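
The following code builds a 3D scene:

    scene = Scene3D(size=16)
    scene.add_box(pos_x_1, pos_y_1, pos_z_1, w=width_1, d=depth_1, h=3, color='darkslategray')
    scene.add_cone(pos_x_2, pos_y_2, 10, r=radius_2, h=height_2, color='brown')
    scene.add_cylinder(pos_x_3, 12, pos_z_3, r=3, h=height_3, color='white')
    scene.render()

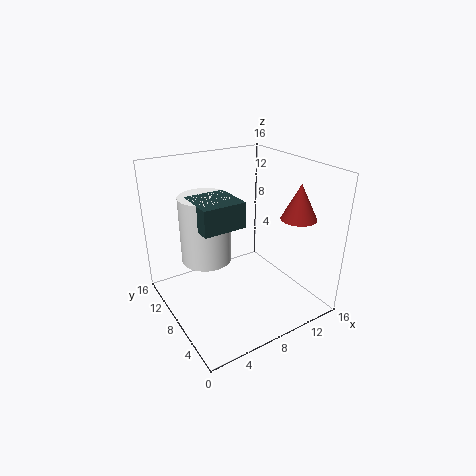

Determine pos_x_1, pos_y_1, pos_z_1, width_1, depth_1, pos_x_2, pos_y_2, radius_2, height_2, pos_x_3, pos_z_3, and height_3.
pos_x_1 = 4; pos_y_1 = 8; pos_z_1 = 9; width_1 = 5; depth_1 = 5; pos_x_2 = 14; pos_y_2 = 5; radius_2 = 2; height_2 = 4; pos_x_3 = 6; pos_z_3 = 4; height_3 = 8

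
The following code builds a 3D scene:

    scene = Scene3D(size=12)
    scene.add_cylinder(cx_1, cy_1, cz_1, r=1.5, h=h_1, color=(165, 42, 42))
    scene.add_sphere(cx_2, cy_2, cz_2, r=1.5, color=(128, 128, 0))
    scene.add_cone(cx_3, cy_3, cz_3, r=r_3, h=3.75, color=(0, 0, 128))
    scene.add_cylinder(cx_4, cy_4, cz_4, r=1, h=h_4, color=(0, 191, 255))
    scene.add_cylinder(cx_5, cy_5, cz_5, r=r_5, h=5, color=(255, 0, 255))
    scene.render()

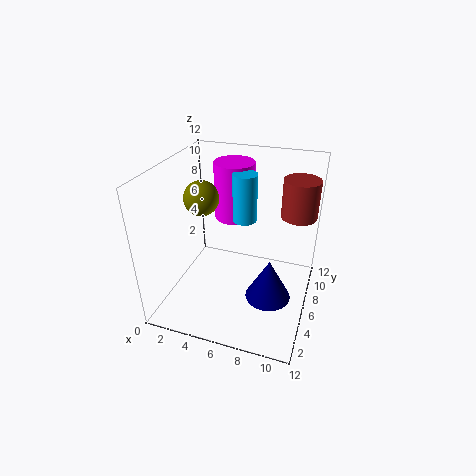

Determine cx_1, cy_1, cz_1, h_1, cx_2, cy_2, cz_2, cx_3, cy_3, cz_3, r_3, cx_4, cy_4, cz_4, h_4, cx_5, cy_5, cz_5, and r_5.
cx_1 = 10.5
cy_1 = 8.5
cz_1 = 7.5
h_1 = 3.25
cx_2 = 2.5
cy_2 = 6.75
cz_2 = 8.75
cx_3 = 8.75
cy_3 = 6.25
cz_3 = 0.25
r_3 = 2
cx_4 = 6.25
cy_4 = 7
cz_4 = 7.25
h_4 = 4
cx_5 = 4.75
cy_5 = 8.75
cz_5 = 6.5
r_5 = 1.75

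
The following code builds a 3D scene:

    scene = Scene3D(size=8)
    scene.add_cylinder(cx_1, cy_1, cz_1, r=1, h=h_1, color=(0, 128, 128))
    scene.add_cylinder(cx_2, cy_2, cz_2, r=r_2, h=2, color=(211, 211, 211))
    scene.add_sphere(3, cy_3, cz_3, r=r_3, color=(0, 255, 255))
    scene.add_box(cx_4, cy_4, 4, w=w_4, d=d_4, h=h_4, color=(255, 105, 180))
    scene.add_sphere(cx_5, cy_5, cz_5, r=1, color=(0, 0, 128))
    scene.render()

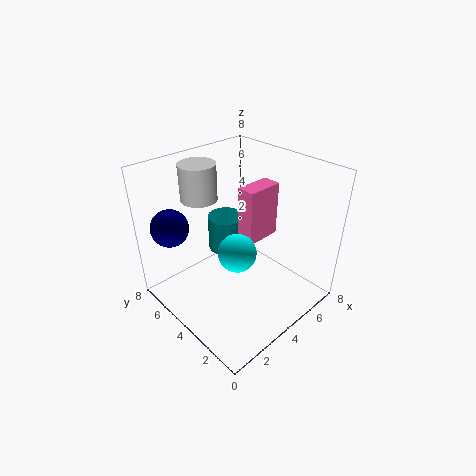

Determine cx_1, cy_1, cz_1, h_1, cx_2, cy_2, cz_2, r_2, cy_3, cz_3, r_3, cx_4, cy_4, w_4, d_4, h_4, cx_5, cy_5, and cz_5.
cx_1 = 4
cy_1 = 5
cz_1 = 3
h_1 = 2
cx_2 = 3
cy_2 = 6
cz_2 = 6
r_2 = 1
cy_3 = 3
cz_3 = 4
r_3 = 1
cx_4 = 4
cy_4 = 3
w_4 = 2
d_4 = 1
h_4 = 3
cx_5 = 1
cy_5 = 6
cz_5 = 5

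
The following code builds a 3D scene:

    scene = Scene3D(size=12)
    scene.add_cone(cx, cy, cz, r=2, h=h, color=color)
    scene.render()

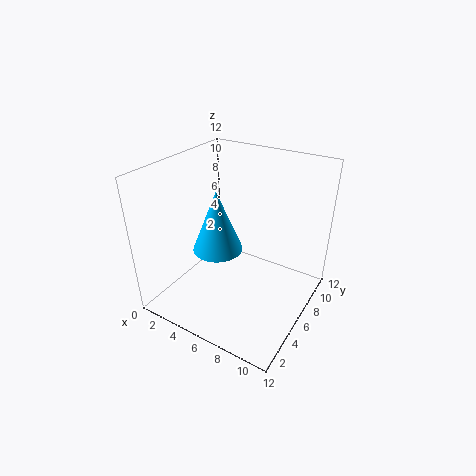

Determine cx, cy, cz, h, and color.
cx = 5
cy = 4.5
cz = 5.5
h = 5
color = 'deepskyblue'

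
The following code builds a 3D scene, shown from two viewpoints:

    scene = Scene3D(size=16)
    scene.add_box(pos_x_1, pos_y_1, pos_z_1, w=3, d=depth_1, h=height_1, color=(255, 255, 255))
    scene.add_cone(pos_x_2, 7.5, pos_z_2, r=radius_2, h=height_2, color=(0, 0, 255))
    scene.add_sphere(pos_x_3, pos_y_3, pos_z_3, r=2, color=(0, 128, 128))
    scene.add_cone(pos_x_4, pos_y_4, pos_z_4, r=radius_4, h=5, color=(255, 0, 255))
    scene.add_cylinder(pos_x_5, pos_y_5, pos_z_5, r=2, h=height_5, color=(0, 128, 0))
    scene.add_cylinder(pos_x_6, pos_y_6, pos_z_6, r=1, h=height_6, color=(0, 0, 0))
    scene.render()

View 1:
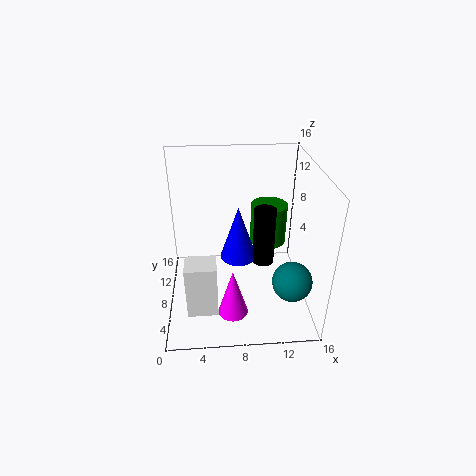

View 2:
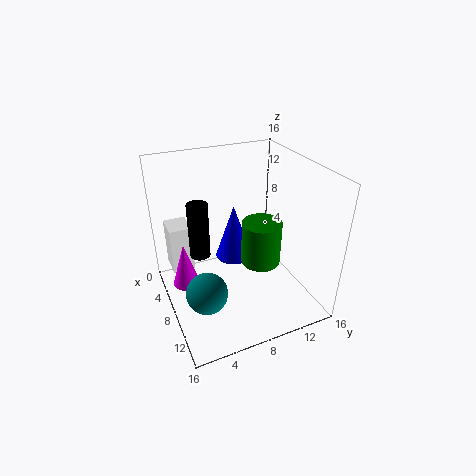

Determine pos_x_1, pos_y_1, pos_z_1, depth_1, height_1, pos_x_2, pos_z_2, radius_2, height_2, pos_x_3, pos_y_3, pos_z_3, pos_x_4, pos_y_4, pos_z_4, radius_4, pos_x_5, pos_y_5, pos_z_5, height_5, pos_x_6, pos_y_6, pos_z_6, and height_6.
pos_x_1 = 2.5, pos_y_1 = 1, pos_z_1 = 3.5, depth_1 = 2.5, height_1 = 5.5, pos_x_2 = 8, pos_z_2 = 6, radius_2 = 2, height_2 = 6, pos_x_3 = 13, pos_y_3 = 2.5, pos_z_3 = 6, pos_x_4 = 7, pos_y_4 = 2, pos_z_4 = 3, radius_4 = 1.5, pos_x_5 = 11.5, pos_y_5 = 9, pos_z_5 = 7, height_5 = 4.5, pos_x_6 = 10, pos_y_6 = 3, pos_z_6 = 8.5, height_6 = 5.5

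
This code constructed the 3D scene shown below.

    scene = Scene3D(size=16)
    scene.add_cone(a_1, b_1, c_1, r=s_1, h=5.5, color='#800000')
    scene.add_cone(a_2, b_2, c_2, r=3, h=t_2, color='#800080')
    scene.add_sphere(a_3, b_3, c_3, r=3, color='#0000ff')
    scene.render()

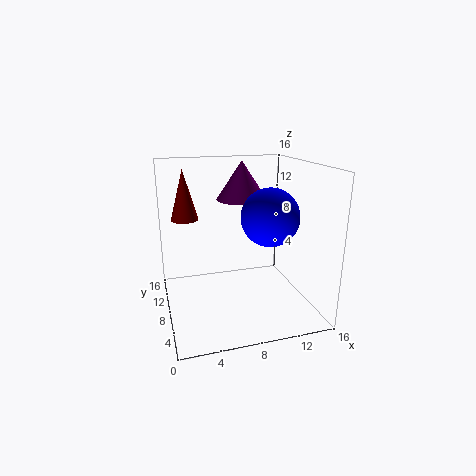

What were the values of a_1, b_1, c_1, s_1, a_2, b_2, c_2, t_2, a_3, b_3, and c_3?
a_1 = 2.5; b_1 = 10; c_1 = 10; s_1 = 1.5; a_2 = 9.5; b_2 = 11.5; c_2 = 11.5; t_2 = 4.5; a_3 = 10.5; b_3 = 5; c_3 = 11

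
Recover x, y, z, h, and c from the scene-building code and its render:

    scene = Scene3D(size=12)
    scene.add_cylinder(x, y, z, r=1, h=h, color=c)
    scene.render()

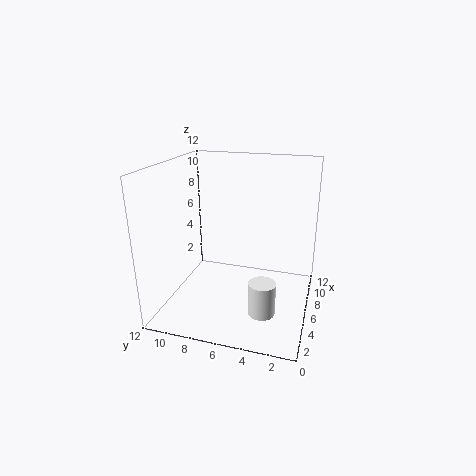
x = 2, y = 3, z = 2, h = 2.5, c = 'white'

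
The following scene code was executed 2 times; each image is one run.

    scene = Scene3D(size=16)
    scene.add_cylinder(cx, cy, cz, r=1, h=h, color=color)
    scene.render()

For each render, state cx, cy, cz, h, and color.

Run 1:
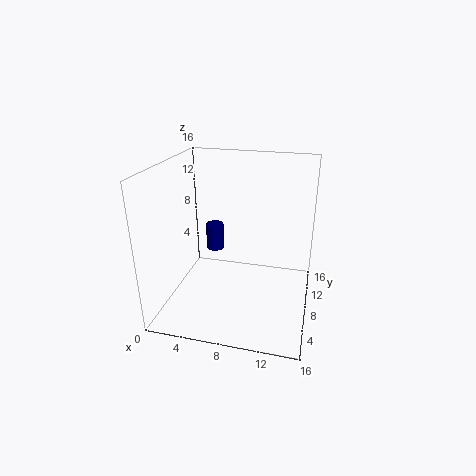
cx = 5; cy = 9; cz = 6; h = 3; color = 'navy'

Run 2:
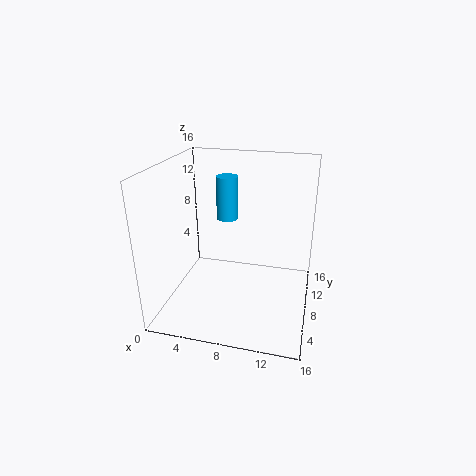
cx = 8; cy = 4; cz = 12; h = 4; color = 'deepskyblue'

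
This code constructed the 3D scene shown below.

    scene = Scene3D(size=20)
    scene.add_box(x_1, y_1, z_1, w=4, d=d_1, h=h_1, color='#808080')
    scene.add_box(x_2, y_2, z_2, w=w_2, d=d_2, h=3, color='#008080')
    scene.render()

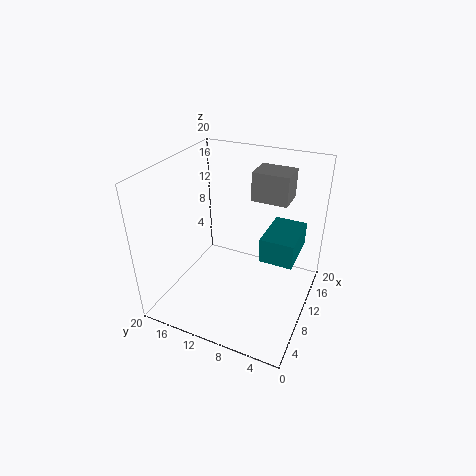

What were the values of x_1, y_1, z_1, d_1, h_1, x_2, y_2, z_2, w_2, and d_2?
x_1 = 12
y_1 = 4
z_1 = 15
d_1 = 5
h_1 = 4
x_2 = 5
y_2 = 1
z_2 = 11
w_2 = 6
d_2 = 4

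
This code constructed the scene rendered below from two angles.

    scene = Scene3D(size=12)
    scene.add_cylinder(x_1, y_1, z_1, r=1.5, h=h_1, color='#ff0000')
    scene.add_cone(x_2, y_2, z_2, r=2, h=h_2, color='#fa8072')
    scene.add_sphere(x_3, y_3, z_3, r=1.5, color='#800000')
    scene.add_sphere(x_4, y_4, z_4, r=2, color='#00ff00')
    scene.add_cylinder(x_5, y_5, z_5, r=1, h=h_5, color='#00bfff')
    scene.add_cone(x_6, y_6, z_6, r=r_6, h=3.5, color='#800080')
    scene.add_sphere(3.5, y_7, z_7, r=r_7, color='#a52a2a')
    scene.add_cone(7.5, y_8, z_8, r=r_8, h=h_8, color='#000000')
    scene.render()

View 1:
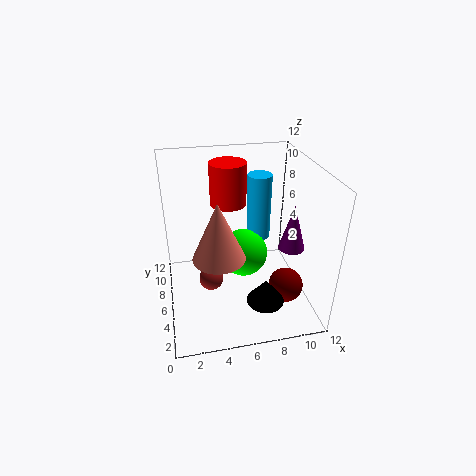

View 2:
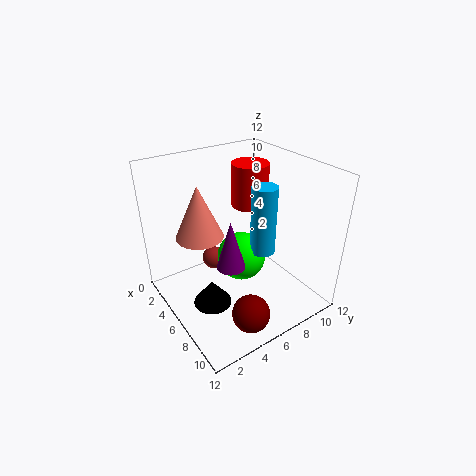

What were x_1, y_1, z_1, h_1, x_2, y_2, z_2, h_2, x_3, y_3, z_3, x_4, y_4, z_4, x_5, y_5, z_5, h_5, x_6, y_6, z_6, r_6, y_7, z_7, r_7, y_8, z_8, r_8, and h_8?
x_1 = 5.5
y_1 = 7.5
z_1 = 8.5
h_1 = 3.5
x_2 = 4
y_2 = 3.5
z_2 = 6
h_2 = 4.5
x_3 = 10
y_3 = 4.5
z_3 = 1.5
x_4 = 6.5
y_4 = 6
z_4 = 4.5
x_5 = 8
y_5 = 7
z_5 = 5.5
h_5 = 5.5
x_6 = 9.5
y_6 = 3
z_6 = 6.5
r_6 = 1
y_7 = 5
z_7 = 3
r_7 = 1
y_8 = 2.5
z_8 = 2
r_8 = 1.5
h_8 = 2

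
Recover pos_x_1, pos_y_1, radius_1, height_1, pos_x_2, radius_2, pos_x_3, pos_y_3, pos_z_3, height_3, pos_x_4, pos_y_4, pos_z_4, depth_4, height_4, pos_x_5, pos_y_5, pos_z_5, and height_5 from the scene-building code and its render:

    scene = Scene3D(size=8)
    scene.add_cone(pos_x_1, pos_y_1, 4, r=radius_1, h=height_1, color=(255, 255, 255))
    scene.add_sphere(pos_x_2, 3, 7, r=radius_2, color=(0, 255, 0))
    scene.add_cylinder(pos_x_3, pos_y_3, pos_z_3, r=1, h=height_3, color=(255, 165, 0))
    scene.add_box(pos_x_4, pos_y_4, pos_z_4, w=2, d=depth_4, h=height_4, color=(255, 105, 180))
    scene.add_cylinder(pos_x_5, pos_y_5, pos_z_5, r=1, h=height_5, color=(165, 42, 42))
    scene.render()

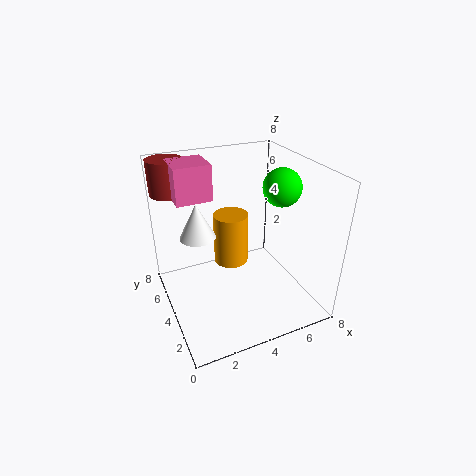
pos_x_1 = 2; pos_y_1 = 5; radius_1 = 1; height_1 = 2; pos_x_2 = 6; radius_2 = 1; pos_x_3 = 4; pos_y_3 = 5; pos_z_3 = 2; height_3 = 3; pos_x_4 = 1; pos_y_4 = 5; pos_z_4 = 6; depth_4 = 2; height_4 = 2; pos_x_5 = 1; pos_y_5 = 7; pos_z_5 = 6; height_5 = 2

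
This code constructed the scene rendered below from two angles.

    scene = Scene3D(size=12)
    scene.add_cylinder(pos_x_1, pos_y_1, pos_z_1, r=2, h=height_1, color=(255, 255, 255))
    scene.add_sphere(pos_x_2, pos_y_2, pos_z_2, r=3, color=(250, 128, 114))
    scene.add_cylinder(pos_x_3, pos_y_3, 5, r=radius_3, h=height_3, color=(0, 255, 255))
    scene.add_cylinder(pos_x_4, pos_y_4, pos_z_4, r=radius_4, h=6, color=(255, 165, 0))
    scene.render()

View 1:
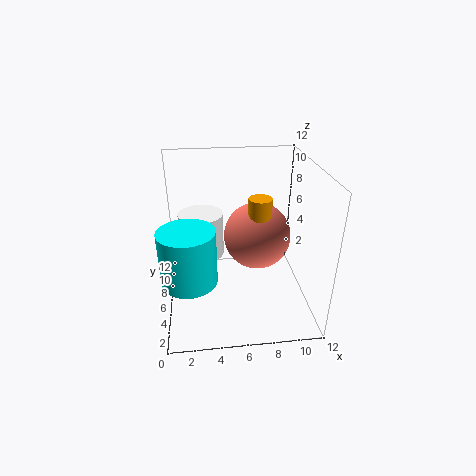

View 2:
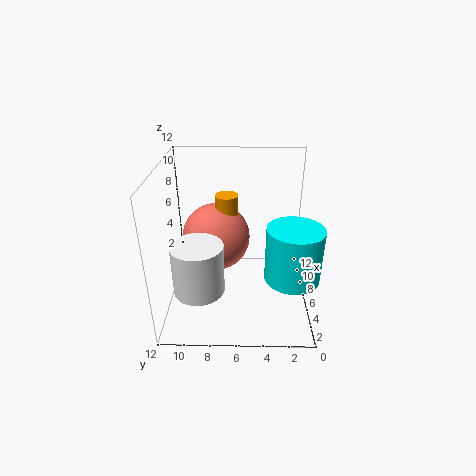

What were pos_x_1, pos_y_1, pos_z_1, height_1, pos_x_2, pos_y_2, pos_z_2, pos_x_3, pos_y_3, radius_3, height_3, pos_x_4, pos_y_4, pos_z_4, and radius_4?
pos_x_1 = 3, pos_y_1 = 9, pos_z_1 = 3, height_1 = 4, pos_x_2 = 8, pos_y_2 = 8, pos_z_2 = 5, pos_x_3 = 2, pos_y_3 = 2, radius_3 = 2, height_3 = 4, pos_x_4 = 8, pos_y_4 = 7, pos_z_4 = 3, radius_4 = 1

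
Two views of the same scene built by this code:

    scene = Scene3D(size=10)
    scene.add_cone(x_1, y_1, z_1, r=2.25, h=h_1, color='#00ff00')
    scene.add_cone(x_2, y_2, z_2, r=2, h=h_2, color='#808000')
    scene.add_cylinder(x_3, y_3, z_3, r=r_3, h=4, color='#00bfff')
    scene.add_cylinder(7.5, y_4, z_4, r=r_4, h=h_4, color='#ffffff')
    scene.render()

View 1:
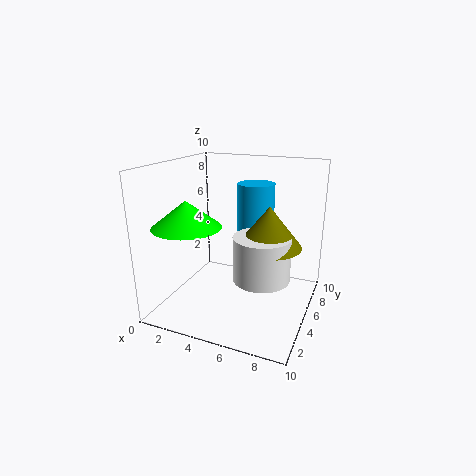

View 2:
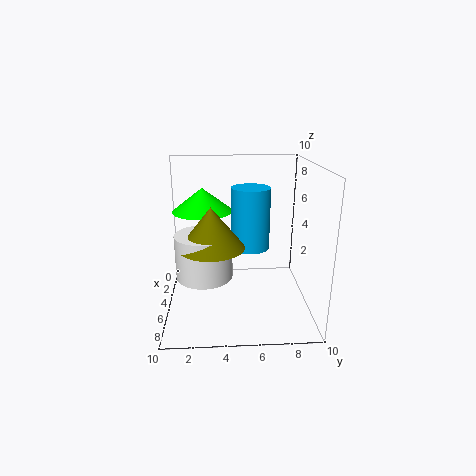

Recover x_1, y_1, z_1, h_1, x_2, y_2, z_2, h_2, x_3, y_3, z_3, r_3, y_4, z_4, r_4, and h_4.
x_1 = 2.5, y_1 = 2.5, z_1 = 6.25, h_1 = 1.75, x_2 = 7.75, y_2 = 3.25, z_2 = 5.5, h_2 = 2.5, x_3 = 6, y_3 = 5.75, z_3 = 4.75, r_3 = 1.25, y_4 = 2.75, z_4 = 3.5, r_4 = 1.75, h_4 = 2.75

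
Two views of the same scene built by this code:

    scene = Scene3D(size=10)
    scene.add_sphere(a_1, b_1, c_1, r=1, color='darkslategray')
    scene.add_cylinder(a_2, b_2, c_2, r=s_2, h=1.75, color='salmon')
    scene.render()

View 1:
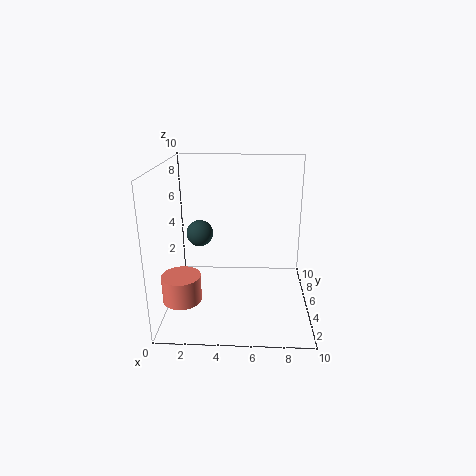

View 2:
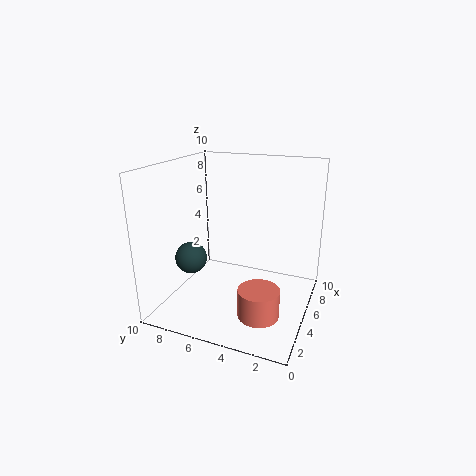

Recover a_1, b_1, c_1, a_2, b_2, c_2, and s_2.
a_1 = 2
b_1 = 7
c_1 = 4.5
a_2 = 1.5
b_2 = 2.25
c_2 = 1.75
s_2 = 1.25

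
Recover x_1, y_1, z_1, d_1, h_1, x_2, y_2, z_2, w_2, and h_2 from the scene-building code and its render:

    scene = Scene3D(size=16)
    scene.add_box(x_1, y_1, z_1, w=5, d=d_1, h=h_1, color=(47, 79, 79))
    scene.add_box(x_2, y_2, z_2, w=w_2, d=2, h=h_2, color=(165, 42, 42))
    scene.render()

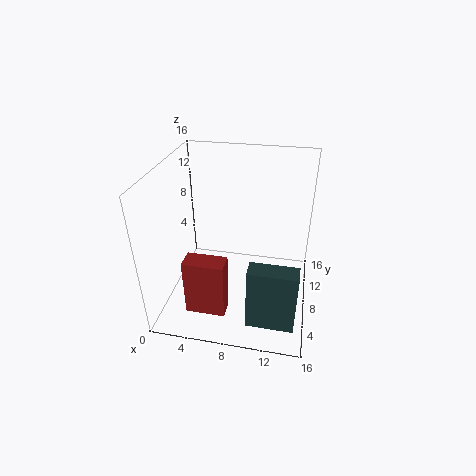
x_1 = 10
y_1 = 2
z_1 = 1
d_1 = 2
h_1 = 7
x_2 = 4
y_2 = 1
z_2 = 3
w_2 = 4
h_2 = 6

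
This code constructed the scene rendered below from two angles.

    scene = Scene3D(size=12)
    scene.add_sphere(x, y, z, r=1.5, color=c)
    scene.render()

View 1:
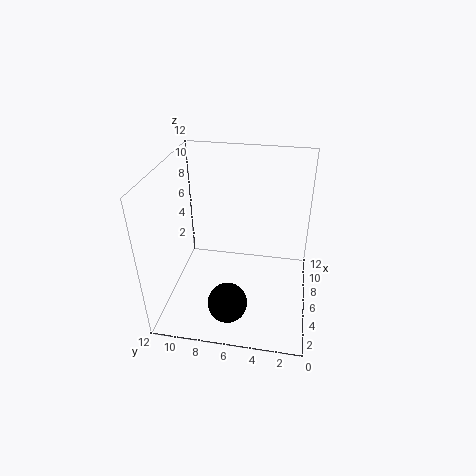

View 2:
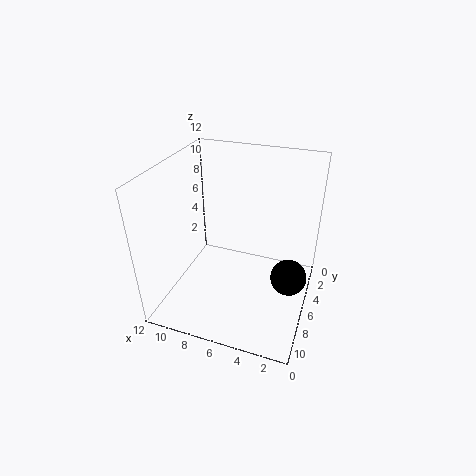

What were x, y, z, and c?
x = 1.5
y = 6
z = 3
c = 'black'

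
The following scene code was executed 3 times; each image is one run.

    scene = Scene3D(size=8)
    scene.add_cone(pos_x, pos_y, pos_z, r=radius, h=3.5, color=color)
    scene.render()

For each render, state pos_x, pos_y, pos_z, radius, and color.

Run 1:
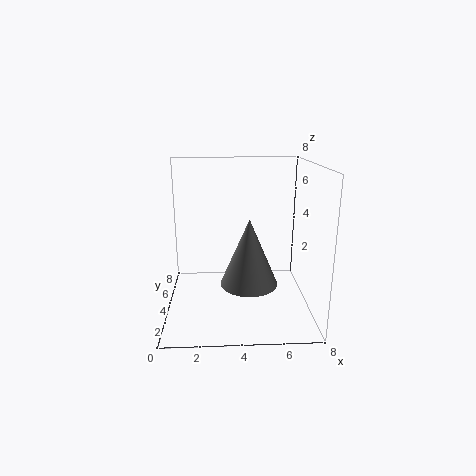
pos_x = 4.5; pos_y = 2.5; pos_z = 2; radius = 1.5; color = 'gray'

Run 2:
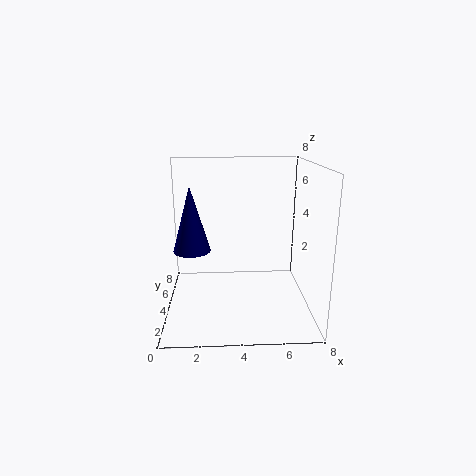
pos_x = 1.5; pos_y = 3.5; pos_z = 3.5; radius = 1; color = 'navy'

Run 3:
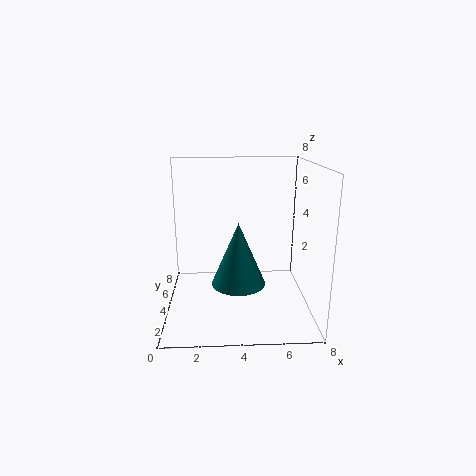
pos_x = 4; pos_y = 3.5; pos_z = 1.5; radius = 1.5; color = 'teal'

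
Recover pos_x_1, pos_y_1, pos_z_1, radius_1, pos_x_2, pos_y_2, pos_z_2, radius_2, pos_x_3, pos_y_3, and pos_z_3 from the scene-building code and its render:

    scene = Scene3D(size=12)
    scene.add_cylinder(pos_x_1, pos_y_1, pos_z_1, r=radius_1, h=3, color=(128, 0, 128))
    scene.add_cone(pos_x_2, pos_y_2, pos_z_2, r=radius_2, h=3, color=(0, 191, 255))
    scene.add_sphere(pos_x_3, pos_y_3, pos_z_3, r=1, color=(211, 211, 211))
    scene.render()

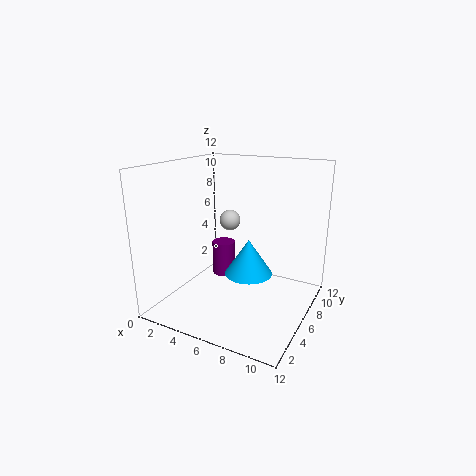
pos_x_1 = 4
pos_y_1 = 7
pos_z_1 = 2
radius_1 = 1
pos_x_2 = 7
pos_y_2 = 6
pos_z_2 = 3
radius_2 = 2
pos_x_3 = 3
pos_y_3 = 10
pos_z_3 = 6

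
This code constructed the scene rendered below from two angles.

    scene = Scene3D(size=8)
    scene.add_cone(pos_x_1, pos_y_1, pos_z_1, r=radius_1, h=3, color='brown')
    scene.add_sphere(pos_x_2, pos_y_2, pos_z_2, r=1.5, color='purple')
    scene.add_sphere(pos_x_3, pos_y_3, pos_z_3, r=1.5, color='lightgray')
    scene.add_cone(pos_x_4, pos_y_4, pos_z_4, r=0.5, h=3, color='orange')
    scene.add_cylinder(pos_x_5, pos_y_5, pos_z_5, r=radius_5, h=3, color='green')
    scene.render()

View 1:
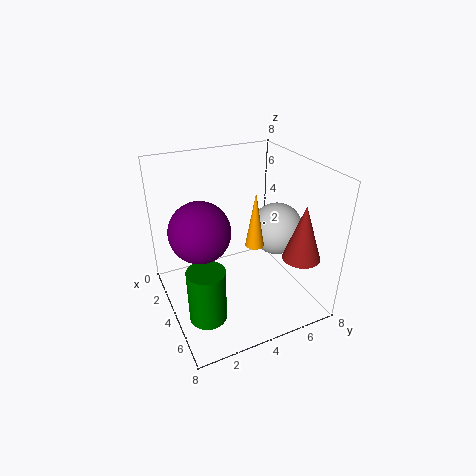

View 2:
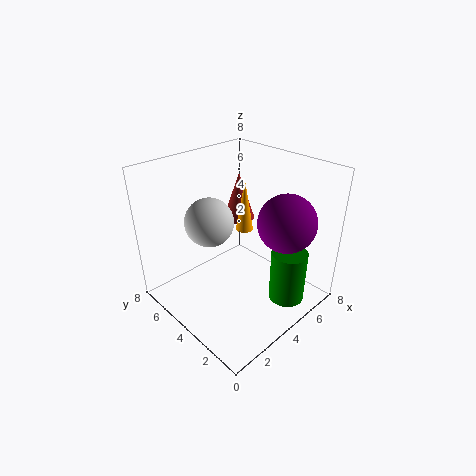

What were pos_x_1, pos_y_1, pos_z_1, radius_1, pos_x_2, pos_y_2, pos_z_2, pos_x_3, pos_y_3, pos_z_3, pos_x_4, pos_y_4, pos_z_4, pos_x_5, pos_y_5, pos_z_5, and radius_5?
pos_x_1 = 6.5
pos_y_1 = 6.5
pos_z_1 = 3.5
radius_1 = 1
pos_x_2 = 5
pos_y_2 = 1.5
pos_z_2 = 5.5
pos_x_3 = 4
pos_y_3 = 6.5
pos_z_3 = 4
pos_x_4 = 5
pos_y_4 = 4.5
pos_z_4 = 4
pos_x_5 = 5.5
pos_y_5 = 1.5
pos_z_5 = 0.5
radius_5 = 1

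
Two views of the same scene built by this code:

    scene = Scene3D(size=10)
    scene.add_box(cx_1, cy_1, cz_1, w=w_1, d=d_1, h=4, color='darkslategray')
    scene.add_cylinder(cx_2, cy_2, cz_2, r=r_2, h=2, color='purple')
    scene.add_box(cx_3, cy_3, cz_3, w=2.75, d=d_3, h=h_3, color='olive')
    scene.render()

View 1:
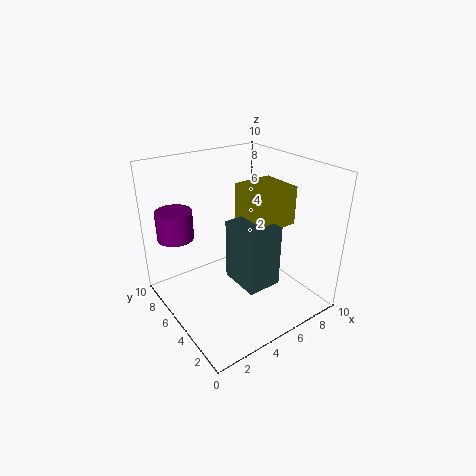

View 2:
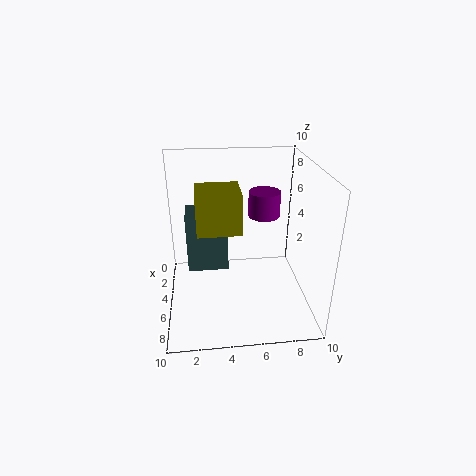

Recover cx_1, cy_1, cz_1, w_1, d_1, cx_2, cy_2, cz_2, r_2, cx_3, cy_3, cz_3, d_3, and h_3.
cx_1 = 3.5; cy_1 = 1.5; cz_1 = 3; w_1 = 2.25; d_1 = 2.75; cx_2 = 1.5; cy_2 = 7.5; cz_2 = 5; r_2 = 1.25; cx_3 = 4.75; cy_3 = 2.25; cz_3 = 6.5; d_3 = 2.75; h_3 = 2.5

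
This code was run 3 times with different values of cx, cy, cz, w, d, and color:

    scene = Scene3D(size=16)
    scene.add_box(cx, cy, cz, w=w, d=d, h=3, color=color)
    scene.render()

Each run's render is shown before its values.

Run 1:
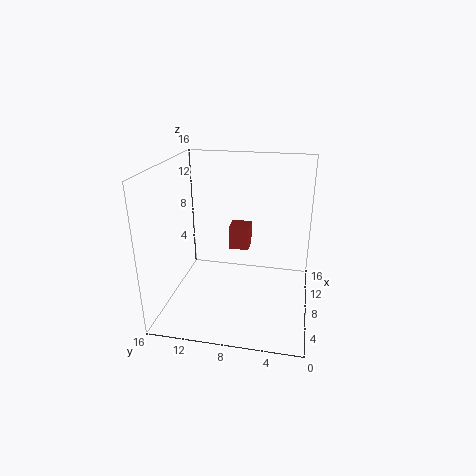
cx = 12, cy = 7.5, cz = 4.5, w = 2.5, d = 2.5, color = 'brown'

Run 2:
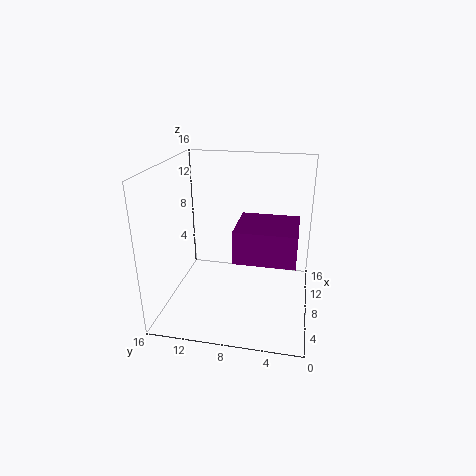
cx = 0.5, cy = 1.5, cz = 9, w = 5, d = 5.5, color = 'purple'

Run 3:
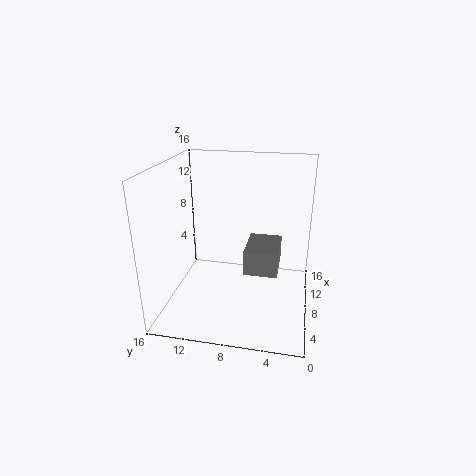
cx = 8.5, cy = 3.5, cz = 3, w = 5.5, d = 4, color = 'gray'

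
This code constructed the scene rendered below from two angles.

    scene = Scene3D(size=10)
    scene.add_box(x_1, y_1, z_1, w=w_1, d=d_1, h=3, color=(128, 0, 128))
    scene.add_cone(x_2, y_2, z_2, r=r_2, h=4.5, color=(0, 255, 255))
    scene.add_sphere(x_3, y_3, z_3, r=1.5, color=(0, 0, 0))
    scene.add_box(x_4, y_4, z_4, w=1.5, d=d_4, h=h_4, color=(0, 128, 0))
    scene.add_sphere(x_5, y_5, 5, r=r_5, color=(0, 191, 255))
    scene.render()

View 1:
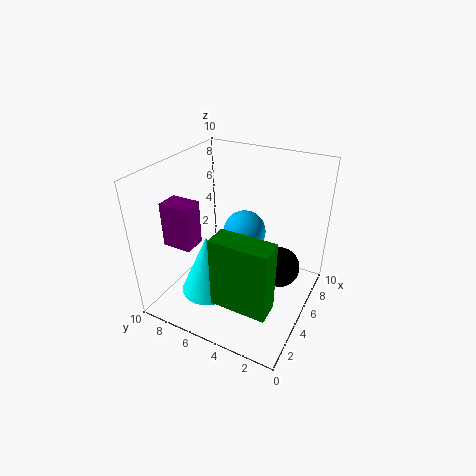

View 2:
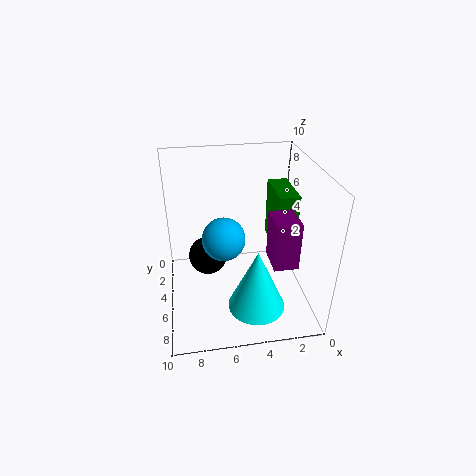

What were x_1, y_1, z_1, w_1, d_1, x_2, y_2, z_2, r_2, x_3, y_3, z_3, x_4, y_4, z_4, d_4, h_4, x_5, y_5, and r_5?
x_1 = 2, y_1 = 7, z_1 = 5, w_1 = 1.5, d_1 = 2, x_2 = 4, y_2 = 7, z_2 = 0.5, r_2 = 2, x_3 = 7, y_3 = 2.5, z_3 = 2, x_4 = 0.5, y_4 = 1, z_4 = 3, d_4 = 3.5, h_4 = 4.5, x_5 = 6, y_5 = 5, r_5 = 1.5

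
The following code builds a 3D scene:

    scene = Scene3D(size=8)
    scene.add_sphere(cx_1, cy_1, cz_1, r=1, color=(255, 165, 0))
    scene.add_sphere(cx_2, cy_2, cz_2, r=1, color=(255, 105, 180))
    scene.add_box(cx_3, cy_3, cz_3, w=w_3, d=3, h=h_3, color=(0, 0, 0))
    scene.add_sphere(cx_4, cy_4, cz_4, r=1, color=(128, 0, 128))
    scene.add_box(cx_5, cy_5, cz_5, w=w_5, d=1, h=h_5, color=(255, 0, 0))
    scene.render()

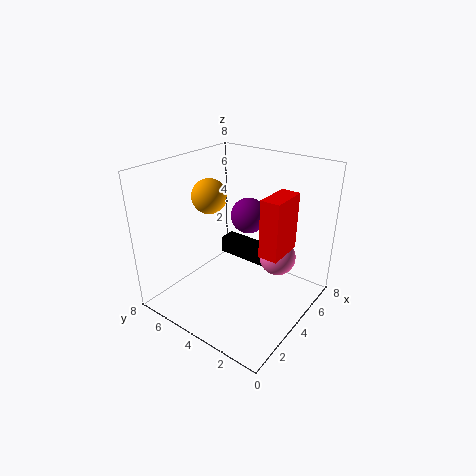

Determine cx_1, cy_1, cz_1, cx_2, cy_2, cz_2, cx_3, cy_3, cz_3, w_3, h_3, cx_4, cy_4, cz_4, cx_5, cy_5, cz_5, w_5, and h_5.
cx_1 = 4
cy_1 = 6
cz_1 = 6
cx_2 = 5
cy_2 = 2
cz_2 = 3
cx_3 = 5
cy_3 = 3
cz_3 = 2
w_3 = 1
h_3 = 1
cx_4 = 5
cy_4 = 4
cz_4 = 5
cx_5 = 3
cy_5 = 1
cz_5 = 4
w_5 = 2
h_5 = 3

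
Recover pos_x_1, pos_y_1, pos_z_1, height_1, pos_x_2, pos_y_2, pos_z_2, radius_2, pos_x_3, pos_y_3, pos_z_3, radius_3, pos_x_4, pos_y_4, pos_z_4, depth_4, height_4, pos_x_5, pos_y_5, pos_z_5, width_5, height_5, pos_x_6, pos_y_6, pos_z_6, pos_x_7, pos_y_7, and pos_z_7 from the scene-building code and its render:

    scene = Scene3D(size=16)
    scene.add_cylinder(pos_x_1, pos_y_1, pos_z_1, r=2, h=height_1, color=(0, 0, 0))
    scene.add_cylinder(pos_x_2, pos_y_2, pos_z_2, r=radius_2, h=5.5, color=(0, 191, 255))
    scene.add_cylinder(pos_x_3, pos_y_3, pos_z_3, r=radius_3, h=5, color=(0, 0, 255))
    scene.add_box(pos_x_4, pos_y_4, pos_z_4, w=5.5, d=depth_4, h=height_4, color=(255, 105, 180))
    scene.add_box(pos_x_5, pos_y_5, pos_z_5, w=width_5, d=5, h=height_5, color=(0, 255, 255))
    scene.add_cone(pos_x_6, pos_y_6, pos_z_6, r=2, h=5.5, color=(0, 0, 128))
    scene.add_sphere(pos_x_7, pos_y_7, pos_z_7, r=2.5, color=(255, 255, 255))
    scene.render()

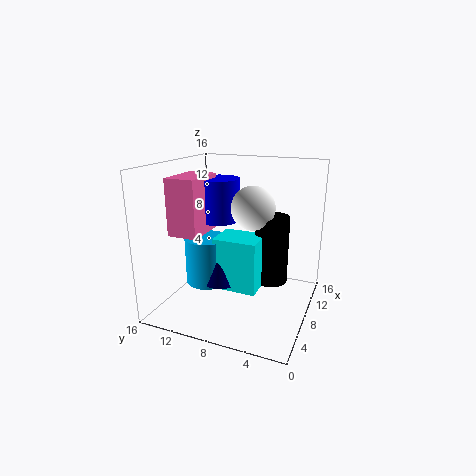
pos_x_1 = 11, pos_y_1 = 5, pos_z_1 = 2, height_1 = 8, pos_x_2 = 8, pos_y_2 = 12, pos_z_2 = 2, radius_2 = 2.5, pos_x_3 = 10.5, pos_y_3 = 11.5, pos_z_3 = 9, radius_3 = 2.5, pos_x_4 = 5.5, pos_y_4 = 12, pos_z_4 = 8, depth_4 = 3.5, height_4 = 6.5, pos_x_5 = 6.5, pos_y_5 = 5.5, pos_z_5 = 2, width_5 = 4, height_5 = 6, pos_x_6 = 7.5, pos_y_6 = 10, pos_z_6 = 2.5, pos_x_7 = 10, pos_y_7 = 7, pos_z_7 = 11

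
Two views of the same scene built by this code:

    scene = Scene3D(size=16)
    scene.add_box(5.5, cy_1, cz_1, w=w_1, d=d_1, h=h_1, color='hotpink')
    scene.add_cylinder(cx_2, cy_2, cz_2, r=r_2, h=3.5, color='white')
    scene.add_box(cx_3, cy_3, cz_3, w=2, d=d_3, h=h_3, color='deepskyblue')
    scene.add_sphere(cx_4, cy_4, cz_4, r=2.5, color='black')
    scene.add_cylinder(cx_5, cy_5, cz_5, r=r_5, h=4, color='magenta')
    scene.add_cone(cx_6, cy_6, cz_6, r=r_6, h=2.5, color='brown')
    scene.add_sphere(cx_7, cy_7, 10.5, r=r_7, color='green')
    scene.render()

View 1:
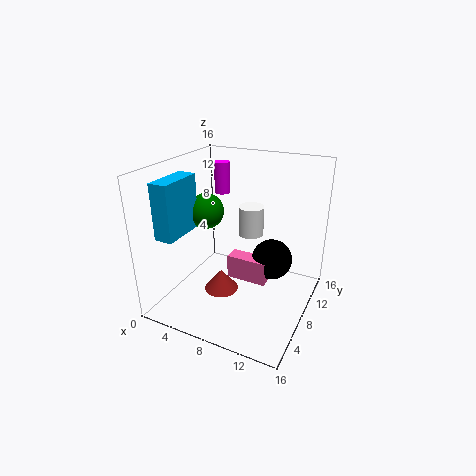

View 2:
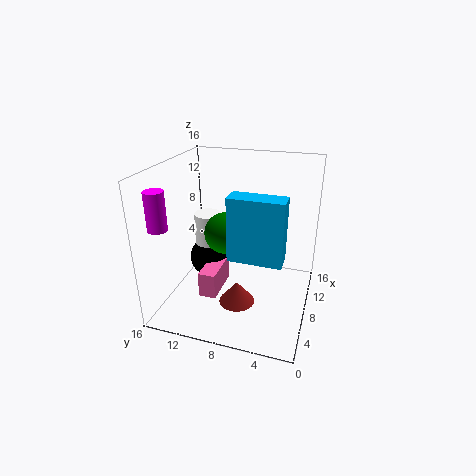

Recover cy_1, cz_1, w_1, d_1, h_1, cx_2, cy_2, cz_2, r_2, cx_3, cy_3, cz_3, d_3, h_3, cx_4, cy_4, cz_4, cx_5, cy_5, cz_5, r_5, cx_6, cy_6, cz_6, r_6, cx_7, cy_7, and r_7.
cy_1 = 10; cz_1 = 1; w_1 = 5; d_1 = 2; h_1 = 3; cx_2 = 8; cy_2 = 11.5; cz_2 = 7; r_2 = 1.5; cx_3 = 1.5; cy_3 = 2; cz_3 = 9; d_3 = 5; h_3 = 6; cx_4 = 10.5; cy_4 = 12.5; cz_4 = 3.5; cx_5 = 2.5; cy_5 = 14.5; cz_5 = 10.5; r_5 = 1; cx_6 = 6; cy_6 = 7.5; cz_6 = 1; r_6 = 2; cx_7 = 4; cy_7 = 8; r_7 = 2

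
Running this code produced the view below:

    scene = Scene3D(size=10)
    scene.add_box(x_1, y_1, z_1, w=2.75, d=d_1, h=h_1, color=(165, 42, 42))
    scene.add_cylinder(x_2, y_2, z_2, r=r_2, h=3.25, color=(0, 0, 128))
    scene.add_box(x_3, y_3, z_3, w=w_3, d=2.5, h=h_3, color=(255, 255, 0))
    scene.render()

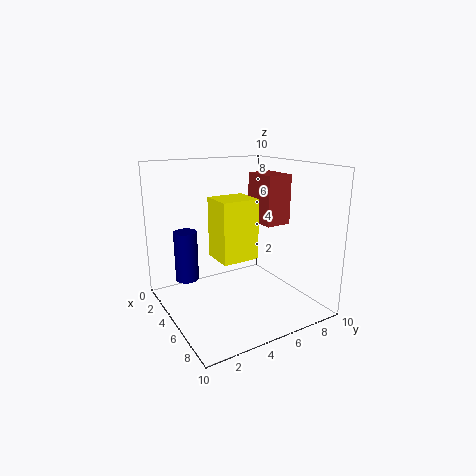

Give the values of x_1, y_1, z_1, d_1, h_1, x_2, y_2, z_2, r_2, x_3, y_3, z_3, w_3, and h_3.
x_1 = 2
y_1 = 7.75
z_1 = 5.25
d_1 = 2
h_1 = 3.75
x_2 = 4.75
y_2 = 1.25
z_2 = 2.75
r_2 = 0.75
x_3 = 4.5
y_3 = 3
z_3 = 4
w_3 = 2.25
h_3 = 4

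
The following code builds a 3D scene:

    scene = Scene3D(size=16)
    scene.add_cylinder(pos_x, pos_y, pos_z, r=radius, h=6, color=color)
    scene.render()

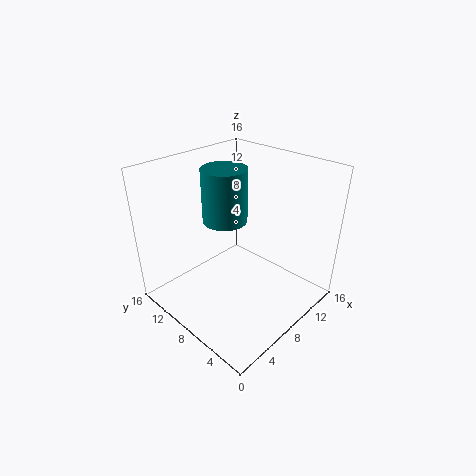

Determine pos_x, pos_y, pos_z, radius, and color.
pos_x = 8, pos_y = 10, pos_z = 9.5, radius = 2.5, color = 'teal'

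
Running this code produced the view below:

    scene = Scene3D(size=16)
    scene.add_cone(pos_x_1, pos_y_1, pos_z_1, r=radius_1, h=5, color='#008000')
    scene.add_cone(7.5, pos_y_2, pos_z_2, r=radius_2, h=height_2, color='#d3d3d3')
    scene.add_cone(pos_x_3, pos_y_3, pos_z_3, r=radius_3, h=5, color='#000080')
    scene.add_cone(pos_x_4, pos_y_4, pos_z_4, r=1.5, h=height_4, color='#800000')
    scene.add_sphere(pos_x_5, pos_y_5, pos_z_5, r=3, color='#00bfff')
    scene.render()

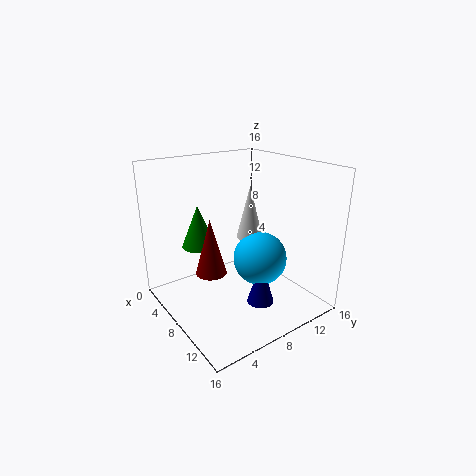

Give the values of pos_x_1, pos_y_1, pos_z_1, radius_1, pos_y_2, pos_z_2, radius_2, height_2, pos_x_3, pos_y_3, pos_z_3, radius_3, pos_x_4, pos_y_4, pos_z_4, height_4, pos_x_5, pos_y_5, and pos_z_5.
pos_x_1 = 3.5
pos_y_1 = 5.5
pos_z_1 = 6
radius_1 = 2
pos_y_2 = 10
pos_z_2 = 7.5
radius_2 = 1.5
height_2 = 6
pos_x_3 = 11
pos_y_3 = 9
pos_z_3 = 1
radius_3 = 1.5
pos_x_4 = 10.5
pos_y_4 = 3
pos_z_4 = 6.5
height_4 = 5.5
pos_x_5 = 9.5
pos_y_5 = 10
pos_z_5 = 5.5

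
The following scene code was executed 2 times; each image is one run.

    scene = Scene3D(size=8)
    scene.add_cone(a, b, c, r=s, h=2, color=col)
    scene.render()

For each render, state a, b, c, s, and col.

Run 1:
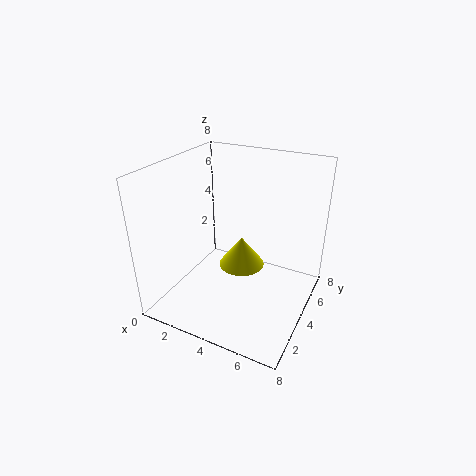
a = 3; b = 6.5; c = 0.5; s = 1.5; col = 'yellow'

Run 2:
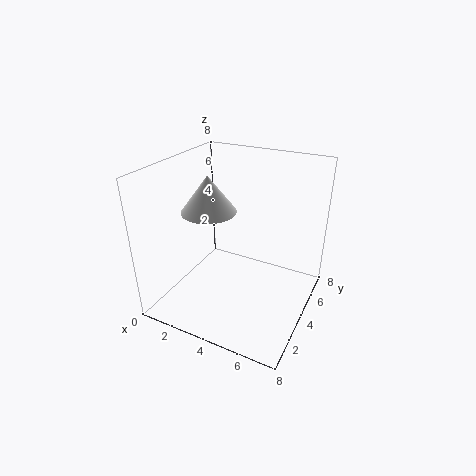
a = 2.5; b = 3.5; c = 5.5; s = 1.5; col = 'white'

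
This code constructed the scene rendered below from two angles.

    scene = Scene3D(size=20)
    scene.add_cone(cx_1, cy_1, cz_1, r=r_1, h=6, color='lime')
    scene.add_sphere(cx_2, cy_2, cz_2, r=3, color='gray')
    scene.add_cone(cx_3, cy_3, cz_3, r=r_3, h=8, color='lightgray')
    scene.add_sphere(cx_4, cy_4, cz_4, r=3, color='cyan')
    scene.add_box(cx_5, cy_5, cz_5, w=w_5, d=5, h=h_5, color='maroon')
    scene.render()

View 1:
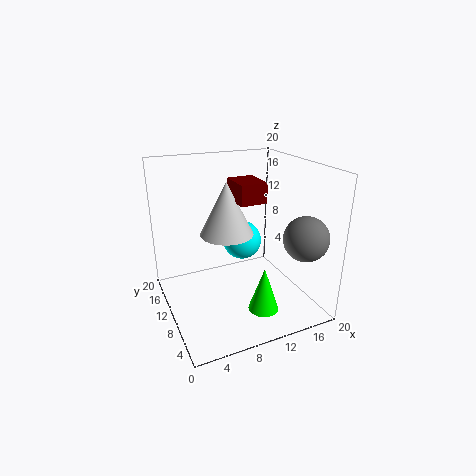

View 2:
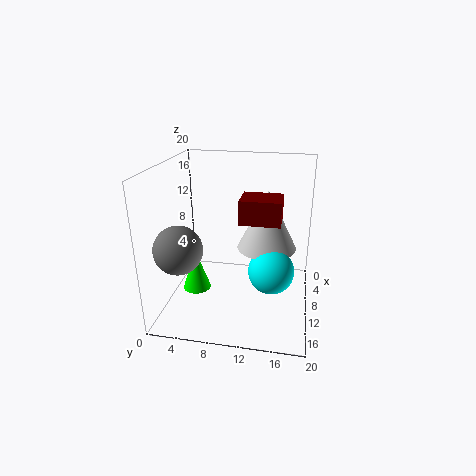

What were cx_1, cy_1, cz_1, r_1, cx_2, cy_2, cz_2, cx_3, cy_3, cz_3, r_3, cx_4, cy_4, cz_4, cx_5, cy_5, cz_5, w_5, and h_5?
cx_1 = 11
cy_1 = 4
cz_1 = 2
r_1 = 2
cx_2 = 17
cy_2 = 4
cz_2 = 11
cx_3 = 10
cy_3 = 14
cz_3 = 9
r_3 = 4
cx_4 = 13
cy_4 = 15
cz_4 = 7
cx_5 = 11
cy_5 = 11
cz_5 = 14
w_5 = 4
h_5 = 3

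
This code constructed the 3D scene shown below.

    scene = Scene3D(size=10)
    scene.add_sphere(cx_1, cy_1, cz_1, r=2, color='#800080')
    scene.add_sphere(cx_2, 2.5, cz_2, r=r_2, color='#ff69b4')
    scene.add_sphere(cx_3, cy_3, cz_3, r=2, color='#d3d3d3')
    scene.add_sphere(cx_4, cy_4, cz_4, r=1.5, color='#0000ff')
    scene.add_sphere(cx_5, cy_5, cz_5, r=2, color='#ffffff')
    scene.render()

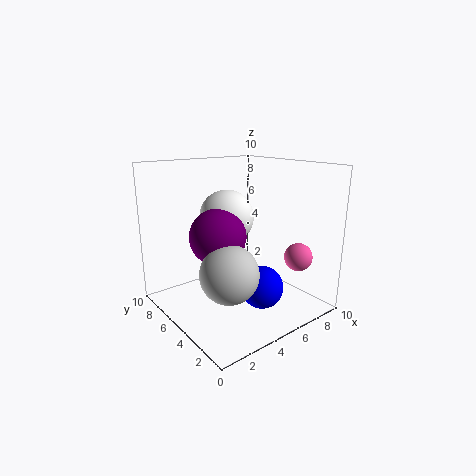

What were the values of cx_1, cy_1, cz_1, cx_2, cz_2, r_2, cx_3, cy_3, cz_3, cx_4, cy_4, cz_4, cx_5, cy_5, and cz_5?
cx_1 = 4; cy_1 = 6; cz_1 = 5; cx_2 = 8.5; cz_2 = 3.5; r_2 = 1; cx_3 = 3.5; cy_3 = 4; cz_3 = 3; cx_4 = 6; cy_4 = 3.5; cz_4 = 1.5; cx_5 = 5.5; cy_5 = 7; cz_5 = 6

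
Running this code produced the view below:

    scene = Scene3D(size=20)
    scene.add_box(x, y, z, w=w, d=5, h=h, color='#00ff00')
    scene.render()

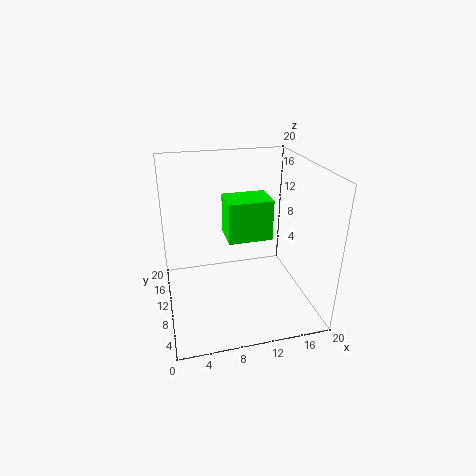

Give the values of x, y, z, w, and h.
x = 9; y = 11; z = 8.5; w = 6.5; h = 6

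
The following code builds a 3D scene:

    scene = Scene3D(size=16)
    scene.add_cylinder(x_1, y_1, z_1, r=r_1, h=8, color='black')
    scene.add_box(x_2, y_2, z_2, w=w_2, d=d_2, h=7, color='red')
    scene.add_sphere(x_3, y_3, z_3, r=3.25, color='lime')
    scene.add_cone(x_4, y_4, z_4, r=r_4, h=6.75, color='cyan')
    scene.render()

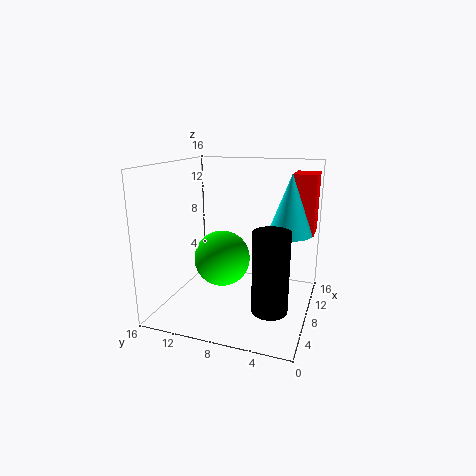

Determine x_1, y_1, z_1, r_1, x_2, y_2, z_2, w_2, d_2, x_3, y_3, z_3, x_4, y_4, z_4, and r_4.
x_1 = 3, y_1 = 3, z_1 = 2.75, r_1 = 1.75, x_2 = 11.75, y_2 = 0.25, z_2 = 7.75, w_2 = 3.75, d_2 = 2.75, x_3 = 8.75, y_3 = 10.25, z_3 = 5, x_4 = 10.5, y_4 = 2.75, z_4 = 8.25, r_4 = 2.5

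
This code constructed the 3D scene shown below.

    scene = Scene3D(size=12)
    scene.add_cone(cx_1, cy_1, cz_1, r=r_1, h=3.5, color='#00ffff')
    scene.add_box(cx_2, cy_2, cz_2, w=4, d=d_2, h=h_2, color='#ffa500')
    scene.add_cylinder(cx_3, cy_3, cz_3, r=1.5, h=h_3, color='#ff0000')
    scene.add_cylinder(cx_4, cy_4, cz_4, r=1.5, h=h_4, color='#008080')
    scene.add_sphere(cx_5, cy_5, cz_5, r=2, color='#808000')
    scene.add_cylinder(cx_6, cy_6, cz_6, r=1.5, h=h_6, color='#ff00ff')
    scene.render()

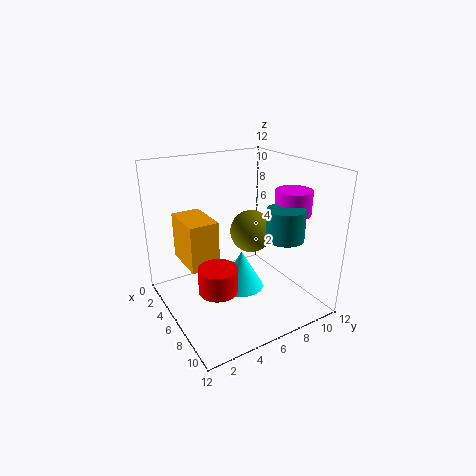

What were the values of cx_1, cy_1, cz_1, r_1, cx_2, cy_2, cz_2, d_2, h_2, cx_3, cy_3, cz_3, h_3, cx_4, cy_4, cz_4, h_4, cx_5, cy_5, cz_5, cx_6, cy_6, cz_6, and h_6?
cx_1 = 5, cy_1 = 7, cz_1 = 0.5, r_1 = 2, cx_2 = 1.5, cy_2 = 2, cz_2 = 3.5, d_2 = 2.5, h_2 = 4, cx_3 = 8, cy_3 = 3, cz_3 = 3, h_3 = 2, cx_4 = 9, cy_4 = 8.5, cz_4 = 6.5, h_4 = 2.5, cx_5 = 3.5, cy_5 = 9, cz_5 = 5, cx_6 = 8, cy_6 = 10, cz_6 = 8, h_6 = 2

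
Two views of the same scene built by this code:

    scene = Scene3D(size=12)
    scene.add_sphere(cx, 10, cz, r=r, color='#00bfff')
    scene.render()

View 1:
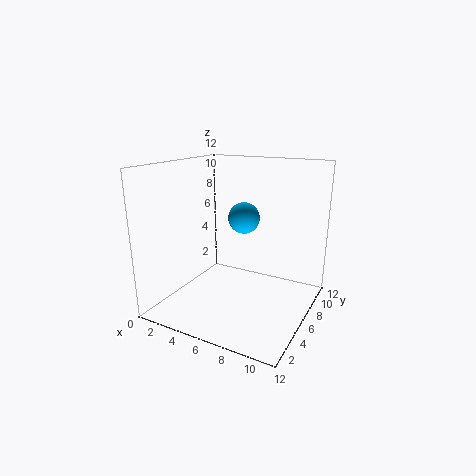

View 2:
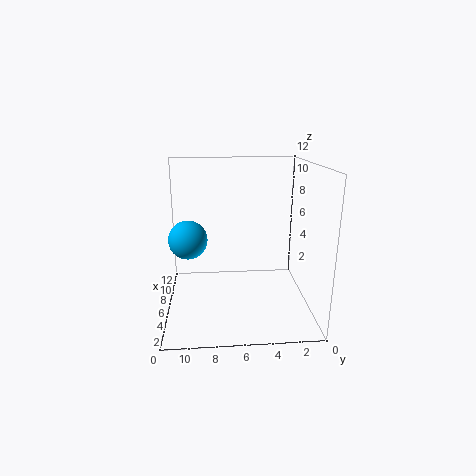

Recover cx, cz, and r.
cx = 4.5
cz = 6.5
r = 1.5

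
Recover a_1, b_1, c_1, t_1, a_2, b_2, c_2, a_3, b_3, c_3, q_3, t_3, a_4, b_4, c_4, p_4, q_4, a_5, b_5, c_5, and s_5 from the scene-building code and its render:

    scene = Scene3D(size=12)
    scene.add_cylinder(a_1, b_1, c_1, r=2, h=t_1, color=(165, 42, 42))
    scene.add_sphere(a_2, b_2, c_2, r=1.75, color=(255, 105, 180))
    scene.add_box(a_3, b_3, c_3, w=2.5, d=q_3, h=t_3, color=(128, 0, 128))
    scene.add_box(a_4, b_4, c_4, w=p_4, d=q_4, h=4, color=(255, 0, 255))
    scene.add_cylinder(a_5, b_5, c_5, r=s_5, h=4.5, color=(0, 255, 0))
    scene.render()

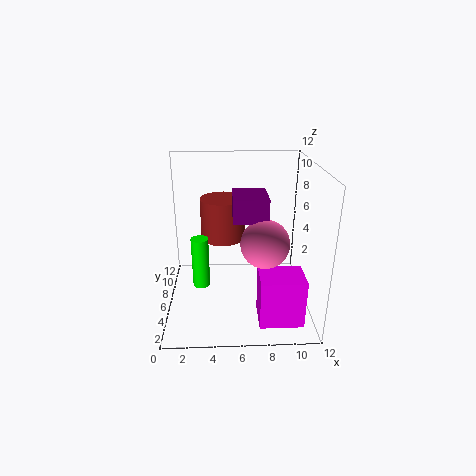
a_1 = 4.75
b_1 = 9
c_1 = 4.75
t_1 = 3.75
a_2 = 7.75
b_2 = 2.25
c_2 = 7.25
a_3 = 5.5
b_3 = 2.25
c_3 = 8.75
q_3 = 3
t_3 = 1.75
a_4 = 7.5
b_4 = 1.5
c_4 = 0.25
p_4 = 3.5
q_4 = 2.75
a_5 = 2.75
b_5 = 6.5
c_5 = 1.25
s_5 = 0.75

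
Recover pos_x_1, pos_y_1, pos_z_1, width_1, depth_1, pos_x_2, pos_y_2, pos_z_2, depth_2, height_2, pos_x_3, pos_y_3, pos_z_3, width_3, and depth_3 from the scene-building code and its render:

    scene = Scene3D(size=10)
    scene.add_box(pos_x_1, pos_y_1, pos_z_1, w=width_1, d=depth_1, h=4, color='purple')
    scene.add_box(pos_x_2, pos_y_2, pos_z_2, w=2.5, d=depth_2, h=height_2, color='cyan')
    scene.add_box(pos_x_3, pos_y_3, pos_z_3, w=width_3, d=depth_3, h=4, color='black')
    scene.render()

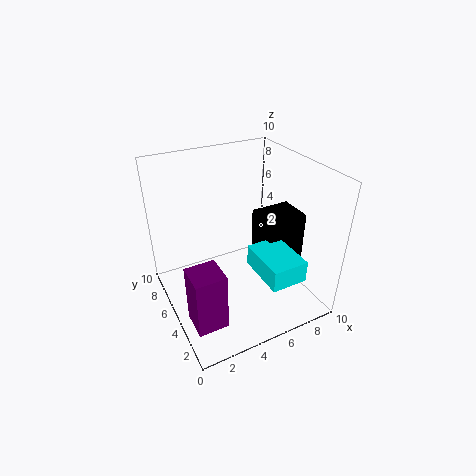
pos_x_1 = 0.5, pos_y_1 = 1.5, pos_z_1 = 1, width_1 = 2, depth_1 = 2, pos_x_2 = 5.5, pos_y_2 = 1, pos_z_2 = 3, depth_2 = 3.5, height_2 = 1.5, pos_x_3 = 7, pos_y_3 = 4, pos_z_3 = 2, width_3 = 3, depth_3 = 2.5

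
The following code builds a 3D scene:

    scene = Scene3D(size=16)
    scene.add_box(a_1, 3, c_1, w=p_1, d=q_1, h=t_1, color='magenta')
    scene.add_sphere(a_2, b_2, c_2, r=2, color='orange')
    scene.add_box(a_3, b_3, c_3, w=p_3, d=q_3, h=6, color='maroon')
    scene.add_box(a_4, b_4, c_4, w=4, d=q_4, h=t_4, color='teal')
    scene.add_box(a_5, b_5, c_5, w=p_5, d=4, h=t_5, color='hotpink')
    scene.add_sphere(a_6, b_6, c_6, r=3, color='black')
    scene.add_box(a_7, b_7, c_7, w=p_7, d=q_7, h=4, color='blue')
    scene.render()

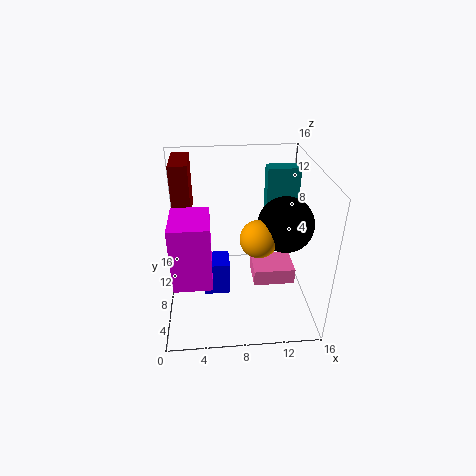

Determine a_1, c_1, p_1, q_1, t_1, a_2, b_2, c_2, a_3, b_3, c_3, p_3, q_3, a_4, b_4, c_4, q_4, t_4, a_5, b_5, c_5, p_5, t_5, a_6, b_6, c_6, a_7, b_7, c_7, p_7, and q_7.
a_1 = 1
c_1 = 5
p_1 = 4
q_1 = 5
t_1 = 7
a_2 = 10
b_2 = 6
c_2 = 9
a_3 = 1
b_3 = 9
c_3 = 10
p_3 = 2
q_3 = 5
a_4 = 12
b_4 = 13
c_4 = 7
q_4 = 2
t_4 = 7
a_5 = 10
b_5 = 8
c_5 = 1
p_5 = 5
t_5 = 2
a_6 = 13
b_6 = 7
c_6 = 10
a_7 = 4
b_7 = 7
c_7 = 1
p_7 = 3
q_7 = 3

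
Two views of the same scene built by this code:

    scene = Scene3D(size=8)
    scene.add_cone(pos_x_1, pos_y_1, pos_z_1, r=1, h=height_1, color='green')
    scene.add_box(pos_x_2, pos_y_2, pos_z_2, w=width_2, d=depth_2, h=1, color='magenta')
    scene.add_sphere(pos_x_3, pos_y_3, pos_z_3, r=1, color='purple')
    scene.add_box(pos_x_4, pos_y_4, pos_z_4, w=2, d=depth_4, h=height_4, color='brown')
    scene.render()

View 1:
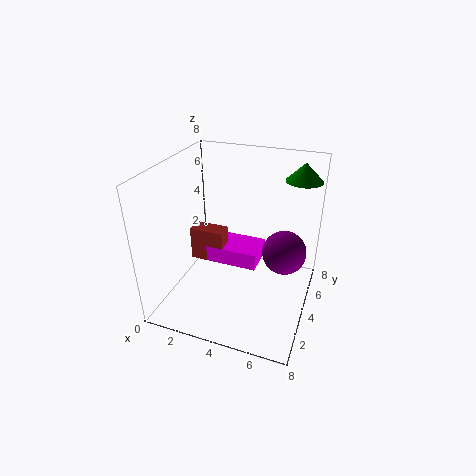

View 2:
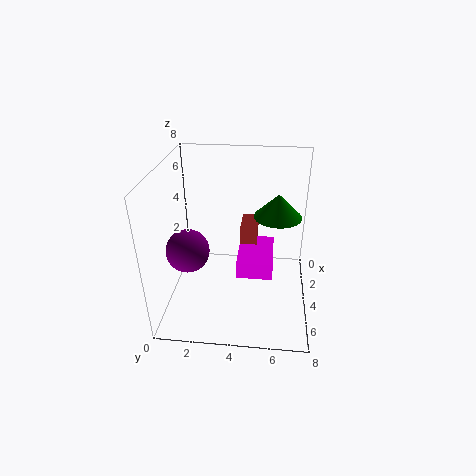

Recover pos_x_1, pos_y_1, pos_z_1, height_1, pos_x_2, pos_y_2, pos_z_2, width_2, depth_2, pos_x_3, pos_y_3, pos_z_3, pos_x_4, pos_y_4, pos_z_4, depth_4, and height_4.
pos_x_1 = 7; pos_y_1 = 6; pos_z_1 = 7; height_1 = 1; pos_x_2 = 2; pos_y_2 = 4; pos_z_2 = 2; width_2 = 3; depth_2 = 2; pos_x_3 = 7; pos_y_3 = 2; pos_z_3 = 5; pos_x_4 = 1; pos_y_4 = 4; pos_z_4 = 2; depth_4 = 1; height_4 = 2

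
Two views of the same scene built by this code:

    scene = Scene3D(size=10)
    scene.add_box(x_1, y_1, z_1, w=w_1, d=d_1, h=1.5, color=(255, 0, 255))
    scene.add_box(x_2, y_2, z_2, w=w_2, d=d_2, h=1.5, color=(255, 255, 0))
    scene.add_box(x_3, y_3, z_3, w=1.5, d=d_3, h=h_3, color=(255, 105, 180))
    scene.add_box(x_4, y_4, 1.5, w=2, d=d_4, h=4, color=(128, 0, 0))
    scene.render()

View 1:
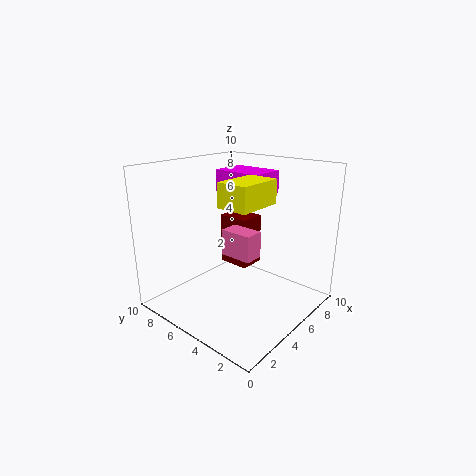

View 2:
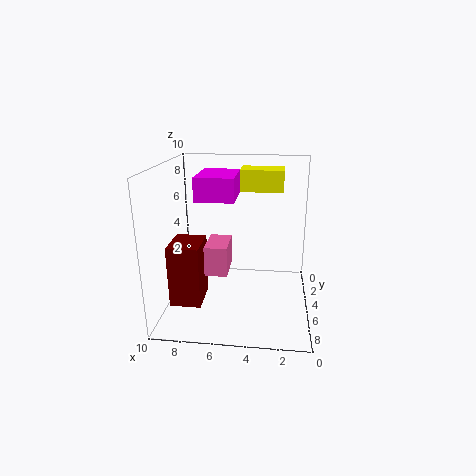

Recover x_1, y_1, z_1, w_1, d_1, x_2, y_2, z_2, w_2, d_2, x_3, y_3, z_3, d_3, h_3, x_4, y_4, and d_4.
x_1 = 5, y_1 = 3.5, z_1 = 8, w_1 = 2.5, d_1 = 3.5, x_2 = 2, y_2 = 2, z_2 = 8, w_2 = 3, d_2 = 2, x_3 = 5.5, y_3 = 4.5, z_3 = 3, d_3 = 2.5, h_3 = 2, x_4 = 7, y_4 = 6, d_4 = 2.5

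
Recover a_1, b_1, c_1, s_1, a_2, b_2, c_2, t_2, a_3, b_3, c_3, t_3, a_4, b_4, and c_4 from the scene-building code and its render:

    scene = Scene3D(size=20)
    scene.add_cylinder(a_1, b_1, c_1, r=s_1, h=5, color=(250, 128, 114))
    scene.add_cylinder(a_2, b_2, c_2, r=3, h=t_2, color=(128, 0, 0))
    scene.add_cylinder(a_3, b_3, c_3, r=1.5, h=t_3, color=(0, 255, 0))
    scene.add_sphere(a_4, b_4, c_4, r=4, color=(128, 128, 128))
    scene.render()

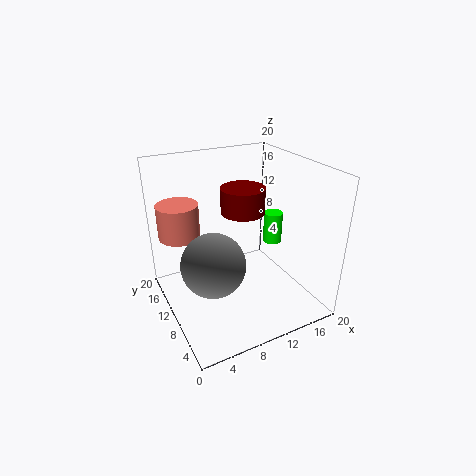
a_1 = 3.5; b_1 = 16; c_1 = 9; s_1 = 3; a_2 = 11; b_2 = 10.5; c_2 = 13.5; t_2 = 3.5; a_3 = 18.5; b_3 = 14; c_3 = 5.5; t_3 = 5; a_4 = 4.5; b_4 = 6; c_4 = 9.5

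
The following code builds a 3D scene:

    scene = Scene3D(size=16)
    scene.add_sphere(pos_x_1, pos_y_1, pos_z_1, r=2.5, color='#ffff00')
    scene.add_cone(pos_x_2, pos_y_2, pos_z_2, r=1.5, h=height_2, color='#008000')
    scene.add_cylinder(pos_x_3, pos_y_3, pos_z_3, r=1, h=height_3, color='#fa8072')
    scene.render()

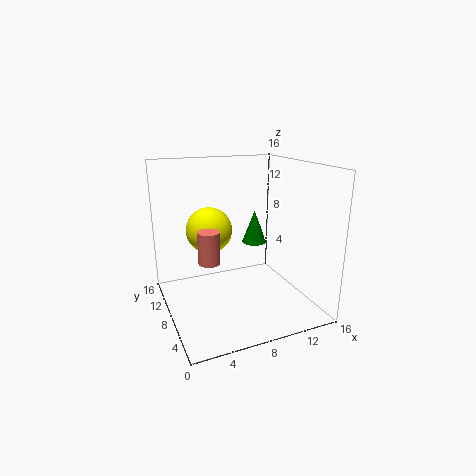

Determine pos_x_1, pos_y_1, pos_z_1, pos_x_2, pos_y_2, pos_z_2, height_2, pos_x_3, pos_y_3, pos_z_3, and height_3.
pos_x_1 = 5; pos_y_1 = 9; pos_z_1 = 9; pos_x_2 = 11.5; pos_y_2 = 11; pos_z_2 = 6; height_2 = 4; pos_x_3 = 3; pos_y_3 = 3; pos_z_3 = 8; height_3 = 3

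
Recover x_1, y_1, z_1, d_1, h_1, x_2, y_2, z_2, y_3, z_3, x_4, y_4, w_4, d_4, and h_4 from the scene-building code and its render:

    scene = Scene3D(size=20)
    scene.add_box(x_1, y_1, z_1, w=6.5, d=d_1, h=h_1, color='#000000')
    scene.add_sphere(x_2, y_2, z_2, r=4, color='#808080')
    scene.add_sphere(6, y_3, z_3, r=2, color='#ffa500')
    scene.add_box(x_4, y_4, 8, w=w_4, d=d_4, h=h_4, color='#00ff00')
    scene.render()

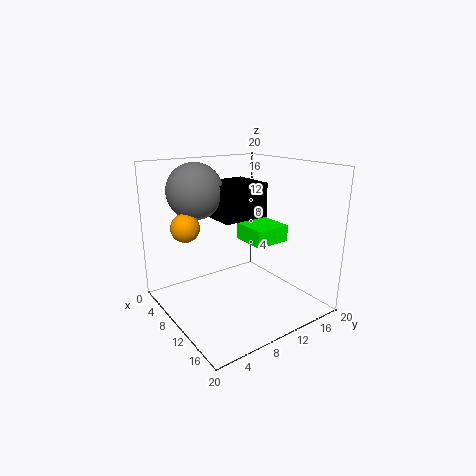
x_1 = 3
y_1 = 8.5
z_1 = 12
d_1 = 7
h_1 = 5
x_2 = 4.5
y_2 = 6.5
z_2 = 16
y_3 = 4
z_3 = 11.5
x_4 = 5.5
y_4 = 13
w_4 = 5.5
d_4 = 5.5
h_4 = 2.5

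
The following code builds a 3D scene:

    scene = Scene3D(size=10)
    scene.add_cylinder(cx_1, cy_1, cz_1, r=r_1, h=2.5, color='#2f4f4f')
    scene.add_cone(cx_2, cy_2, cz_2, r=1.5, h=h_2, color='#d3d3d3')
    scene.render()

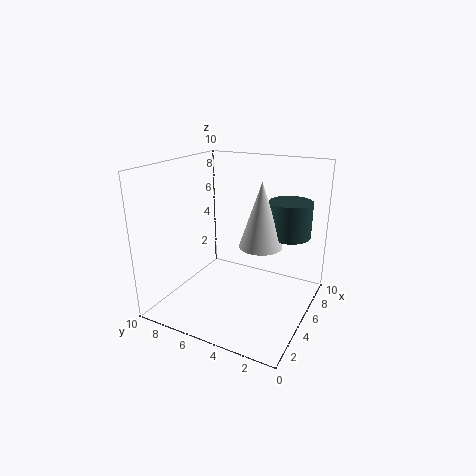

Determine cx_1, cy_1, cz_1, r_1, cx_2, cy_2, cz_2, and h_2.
cx_1 = 7; cy_1 = 2; cz_1 = 5; r_1 = 1.5; cx_2 = 5.5; cy_2 = 3.5; cz_2 = 4.5; h_2 = 4.5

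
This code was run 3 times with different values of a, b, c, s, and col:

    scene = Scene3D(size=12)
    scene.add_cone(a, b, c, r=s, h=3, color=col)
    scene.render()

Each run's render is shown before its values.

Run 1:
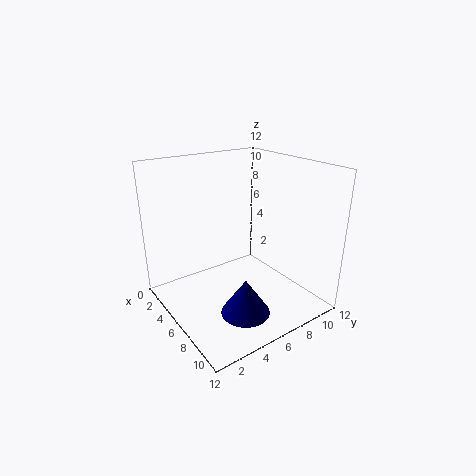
a = 8.5
b = 5
c = 0.5
s = 2
col = 'navy'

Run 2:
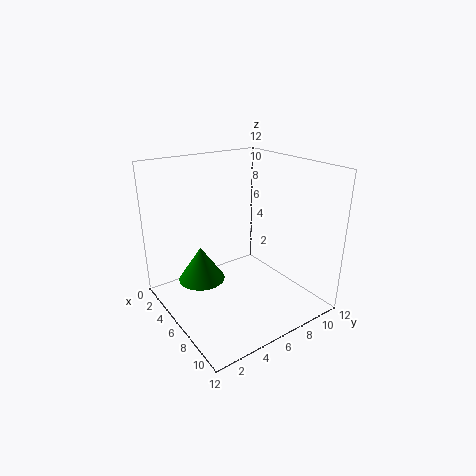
a = 4
b = 3.5
c = 2
s = 2
col = 'green'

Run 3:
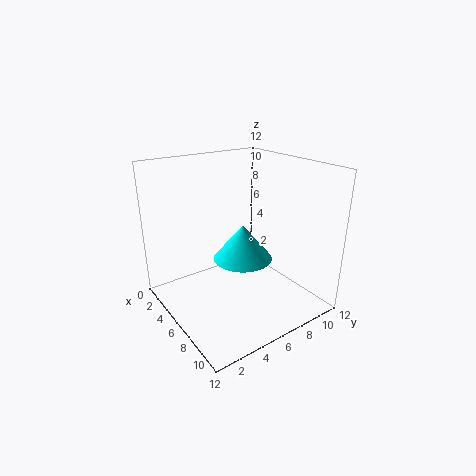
a = 6
b = 6.5
c = 4
s = 2.5
col = 'cyan'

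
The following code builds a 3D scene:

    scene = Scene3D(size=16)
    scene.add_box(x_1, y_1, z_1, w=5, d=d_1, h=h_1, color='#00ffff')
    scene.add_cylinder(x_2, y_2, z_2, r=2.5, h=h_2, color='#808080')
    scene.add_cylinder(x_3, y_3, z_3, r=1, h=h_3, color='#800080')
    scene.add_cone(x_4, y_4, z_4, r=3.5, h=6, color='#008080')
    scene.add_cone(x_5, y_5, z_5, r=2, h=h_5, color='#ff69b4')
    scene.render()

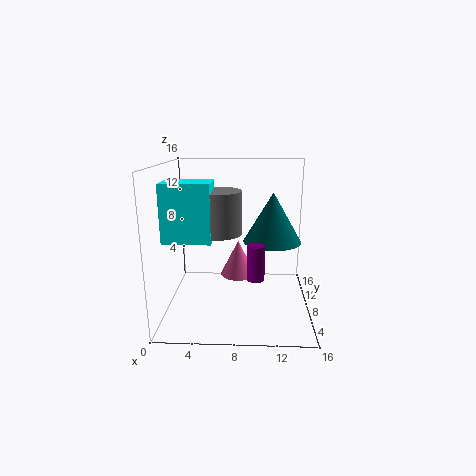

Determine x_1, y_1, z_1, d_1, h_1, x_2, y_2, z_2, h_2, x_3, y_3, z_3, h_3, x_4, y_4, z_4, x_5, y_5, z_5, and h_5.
x_1 = 0.5, y_1 = 4, z_1 = 8.5, d_1 = 3.5, h_1 = 6, x_2 = 6, y_2 = 6.5, z_2 = 9, h_2 = 4.5, x_3 = 10, y_3 = 7, z_3 = 3.5, h_3 = 4, x_4 = 12, y_4 = 11.5, z_4 = 6.5, x_5 = 8, y_5 = 8.5, z_5 = 3.5, h_5 = 4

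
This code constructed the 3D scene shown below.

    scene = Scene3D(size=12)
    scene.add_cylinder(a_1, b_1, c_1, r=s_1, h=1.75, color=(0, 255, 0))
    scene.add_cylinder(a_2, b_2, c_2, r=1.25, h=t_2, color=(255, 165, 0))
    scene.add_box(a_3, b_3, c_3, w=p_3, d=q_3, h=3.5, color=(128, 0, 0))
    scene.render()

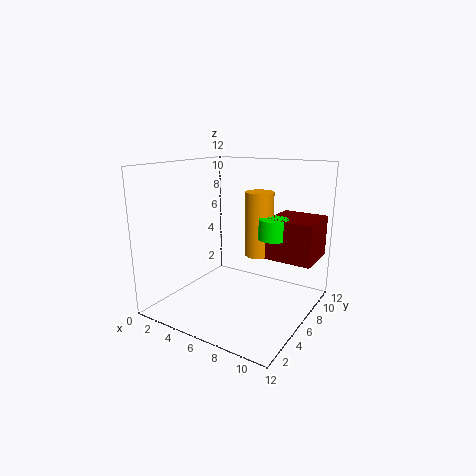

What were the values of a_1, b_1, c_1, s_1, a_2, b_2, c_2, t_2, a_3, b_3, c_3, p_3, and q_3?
a_1 = 8.25; b_1 = 8; c_1 = 5.75; s_1 = 1.25; a_2 = 6.5; b_2 = 8.75; c_2 = 3.75; t_2 = 5.75; a_3 = 7.75; b_3 = 7.5; c_3 = 4; p_3 = 4; q_3 = 4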